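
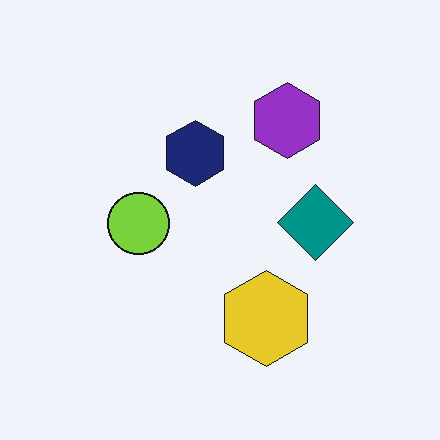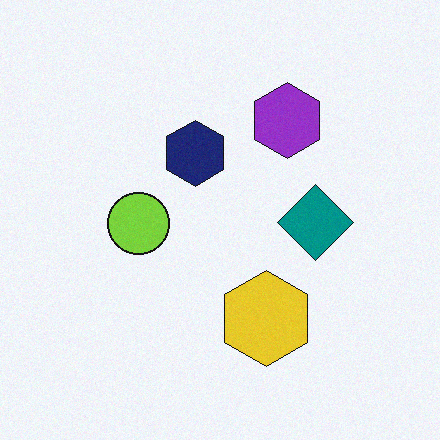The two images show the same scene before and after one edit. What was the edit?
Degraded with light additive noise.

Random speckle covers the whole image, including the flat background.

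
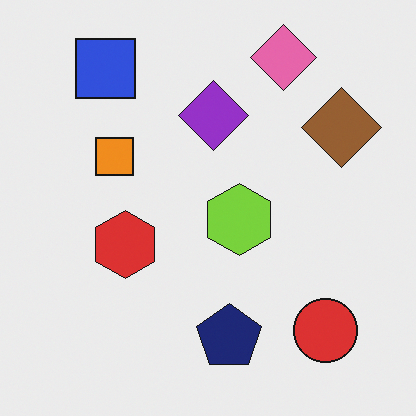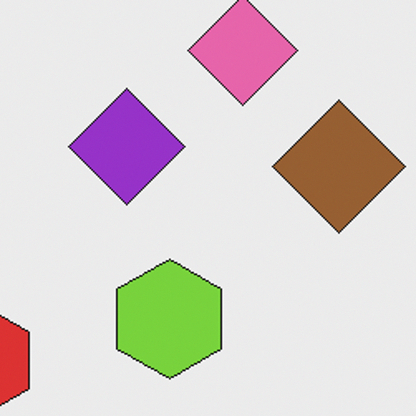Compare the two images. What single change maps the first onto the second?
The image was cropped tightly and scaled back up.

The visible shapes are larger and the field of view is narrower; shapes near the original edges may be partly or wholly outside the frame — a crop-and-rescale.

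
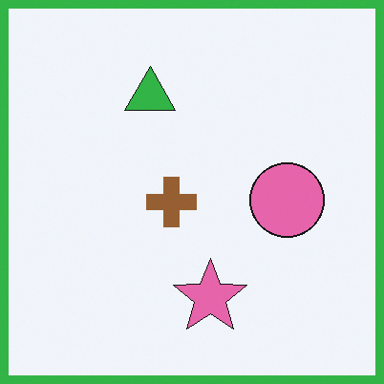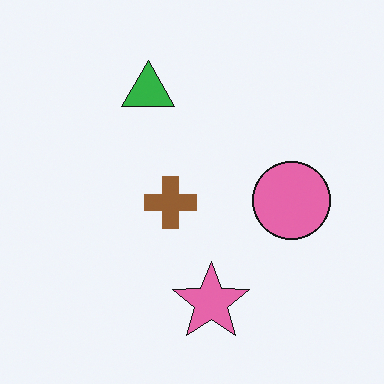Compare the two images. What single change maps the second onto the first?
Framed with a green border.

A solid green frame runs around the edge of the first image, with the content slightly shrunk inside it.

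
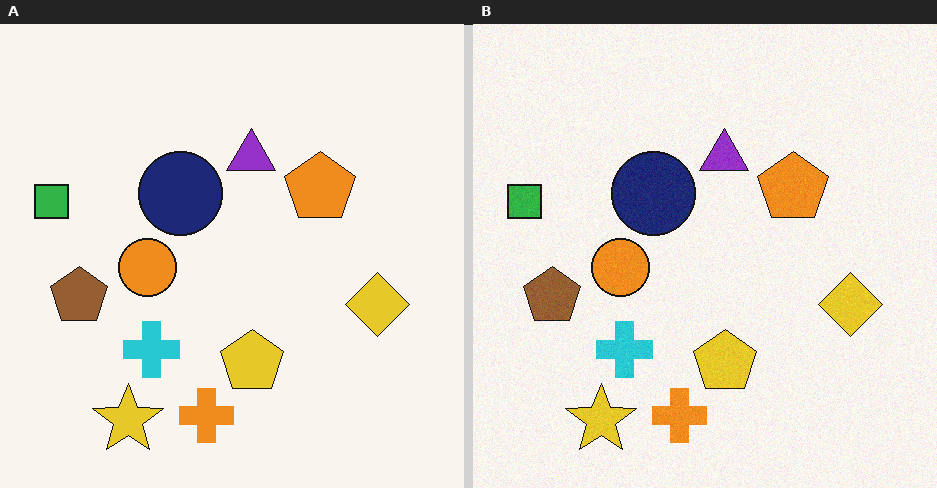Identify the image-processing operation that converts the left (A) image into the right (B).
Degraded with subtle gaussian noise.

Random speckle covers the whole image, including the flat background.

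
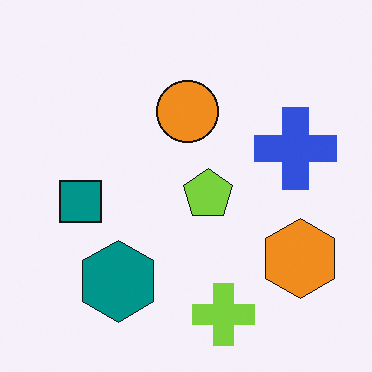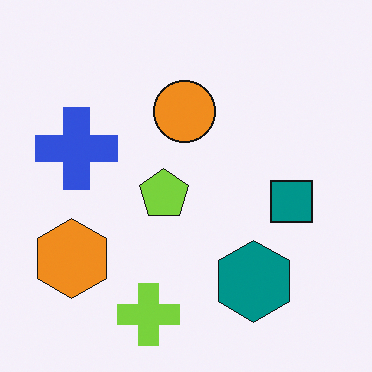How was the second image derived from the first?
It was flipped horizontally (left ↔ right).

The orange hexagon is in the bottom-right of the first image and the bottom-left of the second — shapes on opposite sides of the vertical midline have swapped in a mirror flip.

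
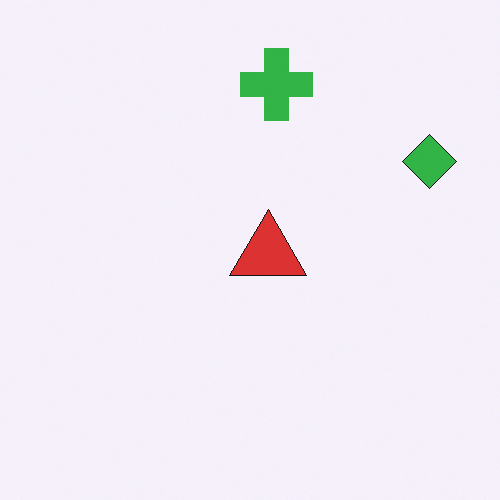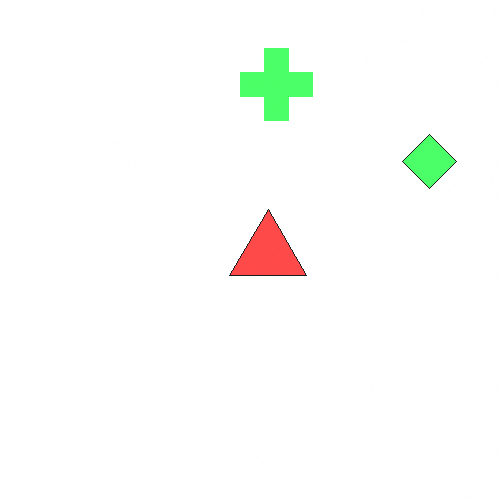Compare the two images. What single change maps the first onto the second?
The transformation is: brightened a lot.

Every pixel — background and shapes alike — is uniformly brightened.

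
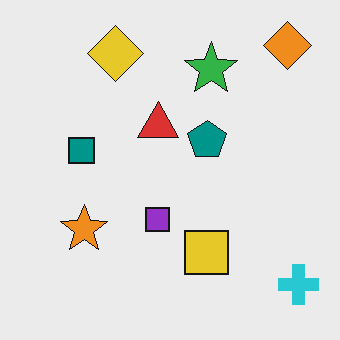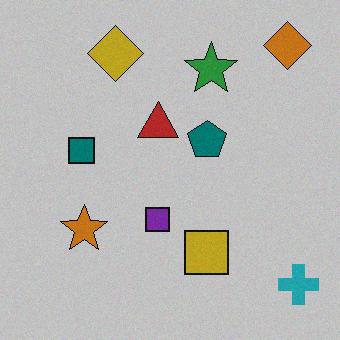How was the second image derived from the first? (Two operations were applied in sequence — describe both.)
The second image is the first slightly darkened, then degraded with light additive noise.

Every pixel — background and shapes alike — is uniformly darkened. Random speckle covers the whole image, including the flat background.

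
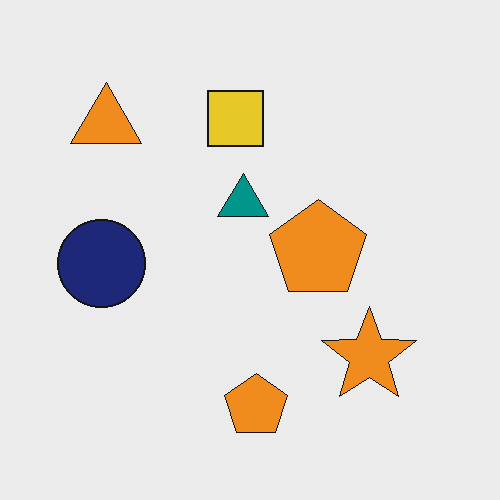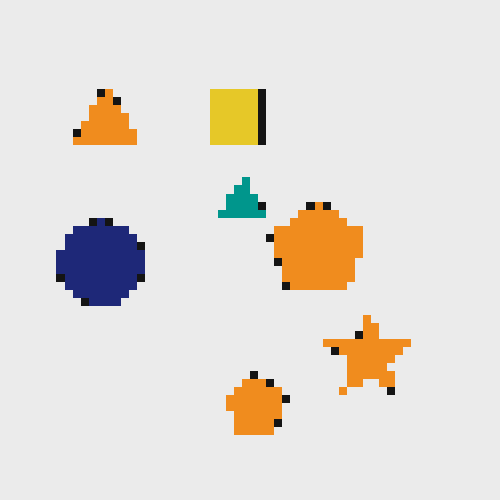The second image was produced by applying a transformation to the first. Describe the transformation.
It was moderately pixelated.

Shapes are reduced to large square blocks; fine edges and outlines are lost — a downscale-then-upscale (mosaic) effect.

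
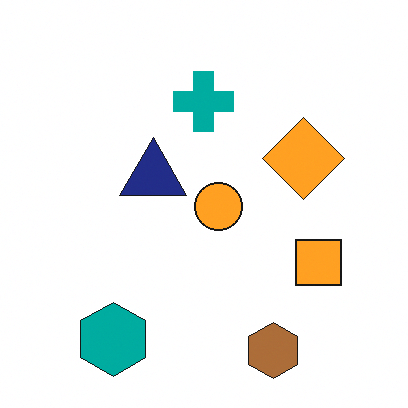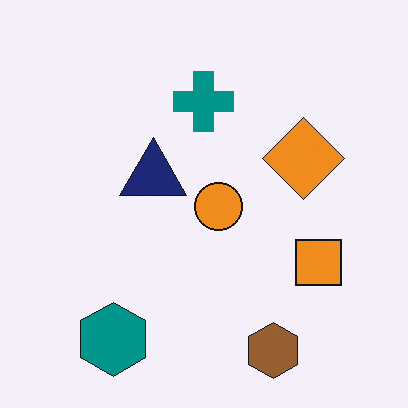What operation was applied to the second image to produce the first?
Brightened a little.

Every pixel — background and shapes alike — is uniformly brightened.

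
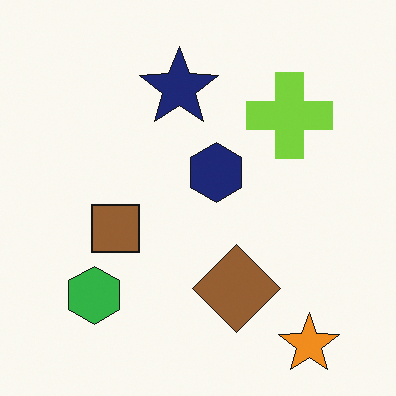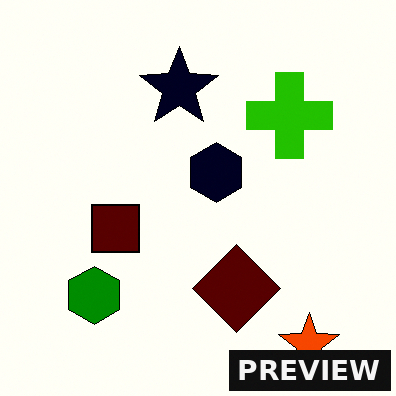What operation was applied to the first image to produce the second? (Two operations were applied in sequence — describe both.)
This is the original image boosted in contrast, then watermarked with the text "PREVIEW" in the lower-right corner.

Tones are pushed away from mid-grey across the whole image — a global contrast change. A dark label reading "PREVIEW" appears in the lower-right corner.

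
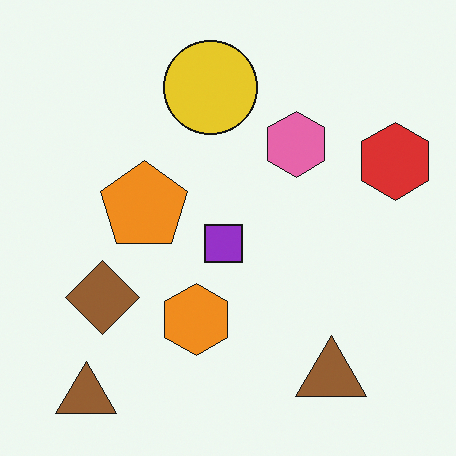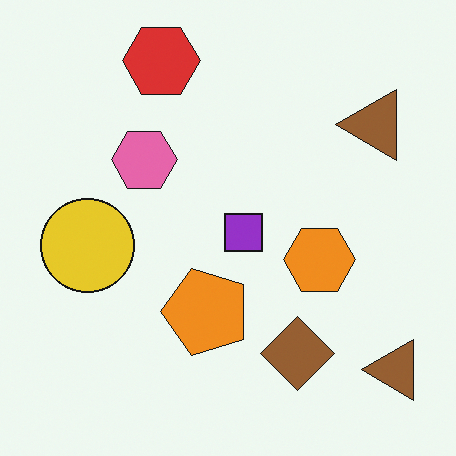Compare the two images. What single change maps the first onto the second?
The transformation is: rotated 90° counter-clockwise.

The red hexagon sits in the right of the first image and the top of the second — consistent with a whole-image 90° counter-clockwise rotation.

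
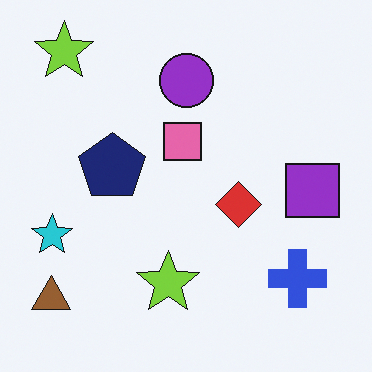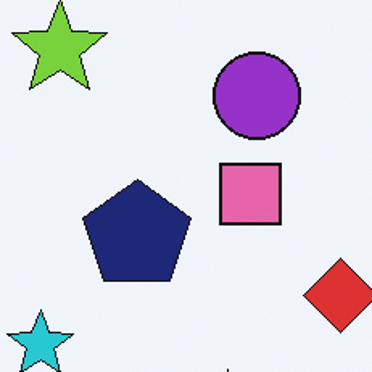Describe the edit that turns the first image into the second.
The transformation is: cropped slightly and scaled back up.

The visible shapes are larger and the field of view is narrower; shapes near the original edges may be partly or wholly outside the frame — a crop-and-rescale.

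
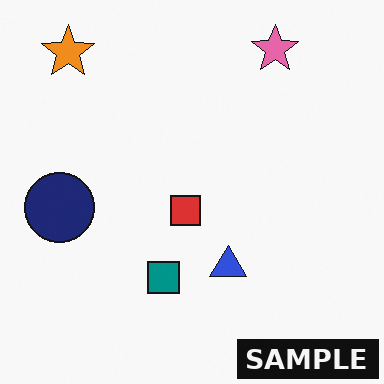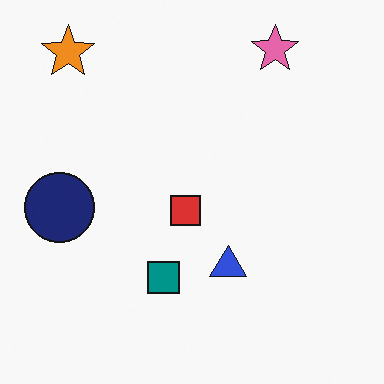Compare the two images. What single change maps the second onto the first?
The image was watermarked with the text "SAMPLE" in the lower-right corner.

A dark label reading "SAMPLE" appears in the lower-right corner.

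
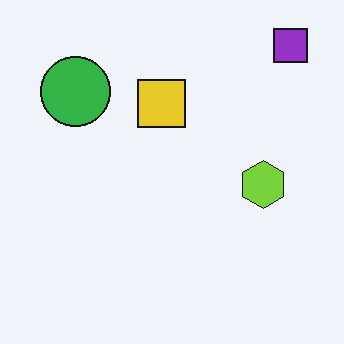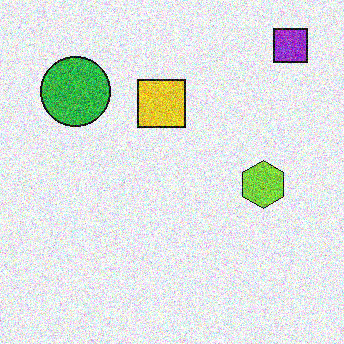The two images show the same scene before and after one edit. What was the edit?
It was degraded with a thick layer of grain.

Random speckle covers the whole image, including the flat background.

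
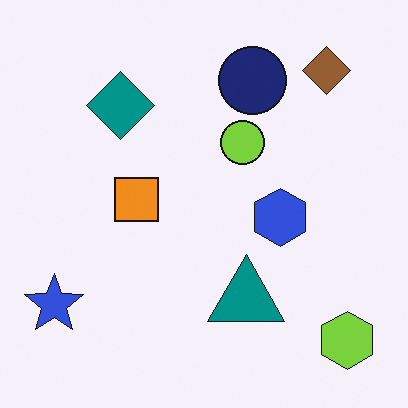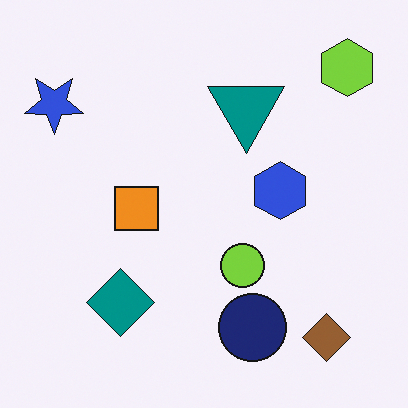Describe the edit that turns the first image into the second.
This is the original image flipped vertically (top ↔ bottom).

The lime hexagon is in the bottom-right of the first image and the top-right of the second — shapes on opposite sides of the horizontal midline have swapped in a mirror flip.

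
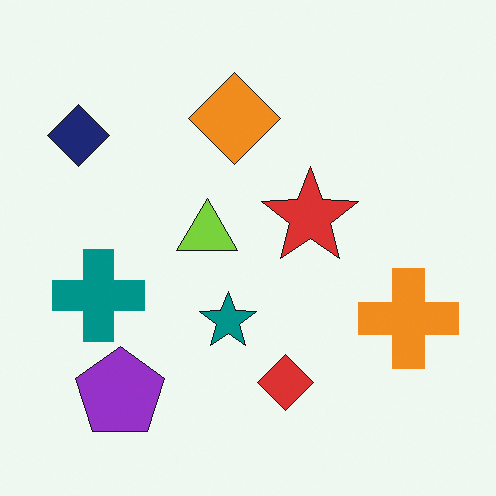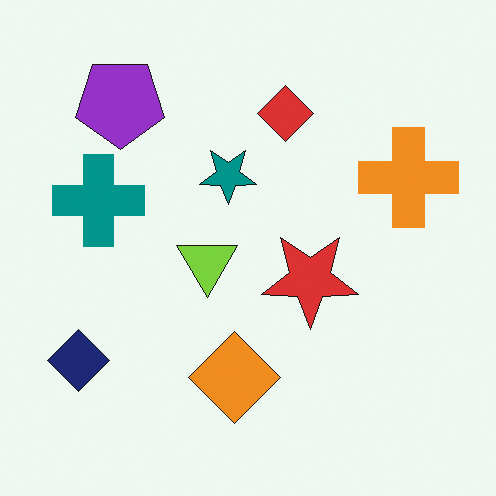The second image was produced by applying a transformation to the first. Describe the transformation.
It was flipped vertically (top ↔ bottom).

The purple pentagon is in the bottom-left of the first image and the top-left of the second — shapes on opposite sides of the horizontal midline have swapped in a mirror flip.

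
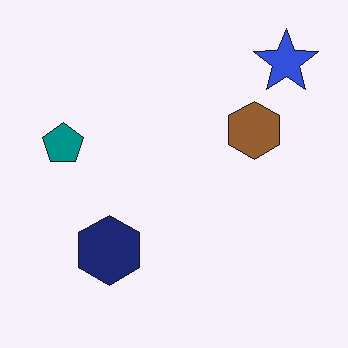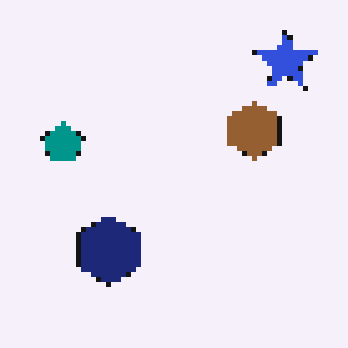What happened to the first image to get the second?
The image was mildly pixelated.

Shapes are reduced to large square blocks; fine edges and outlines are lost — a downscale-then-upscale (mosaic) effect.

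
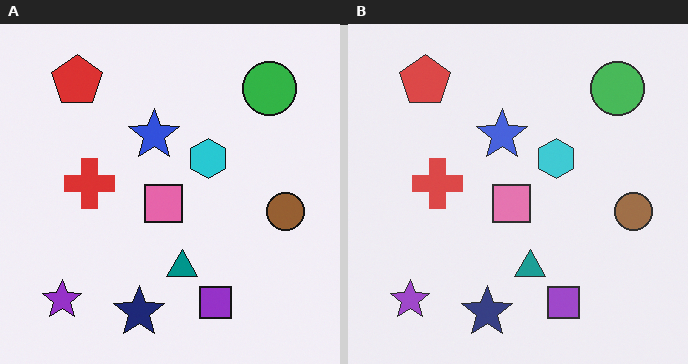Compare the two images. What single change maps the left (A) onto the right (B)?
The image was given slightly reduced contrast.

Tones are pushed toward mid-grey across the whole image — a global contrast change.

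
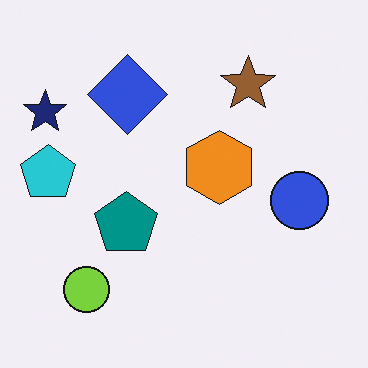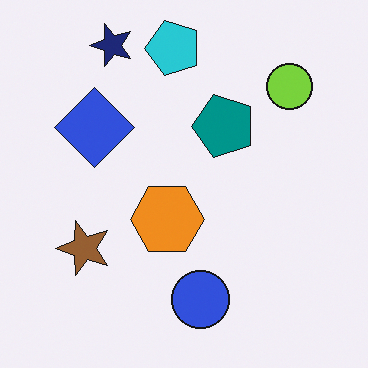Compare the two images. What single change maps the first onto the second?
The transformation is: transposed (reflected across the top-left ↔ bottom-right diagonal).

Shapes have swapped their row and column positions — what was in the top-right is now in the bottom-left — a diagonal reflection.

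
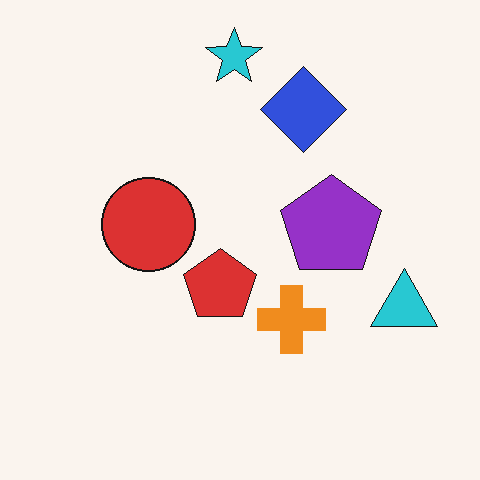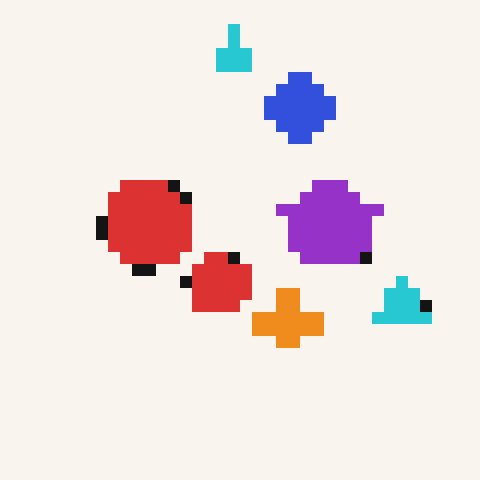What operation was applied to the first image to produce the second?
The transformation is: coarsely pixelated.

Shapes are reduced to large square blocks; fine edges and outlines are lost — a downscale-then-upscale (mosaic) effect.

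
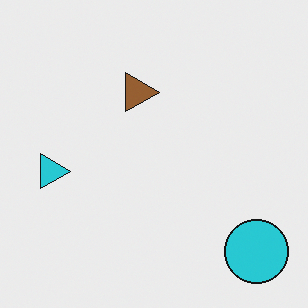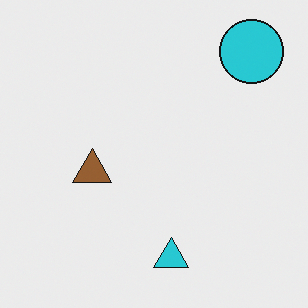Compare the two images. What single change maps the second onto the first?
It was rotated 90° clockwise.

The cyan circle sits in the top-right of the second image and the bottom-right of the first — consistent with a whole-image 90° clockwise rotation.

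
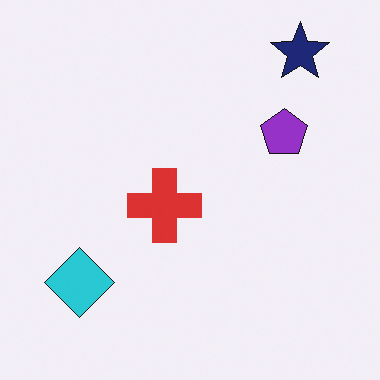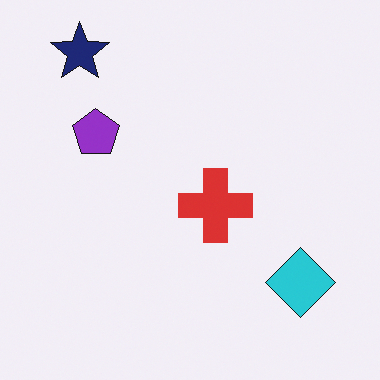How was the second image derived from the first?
The second image is the first flipped horizontally (left ↔ right).

The cyan diamond is in the bottom-left of the first image and the bottom-right of the second — shapes on opposite sides of the vertical midline have swapped in a mirror flip.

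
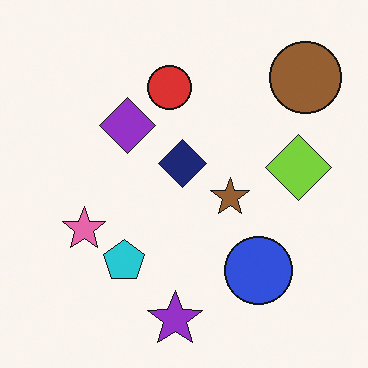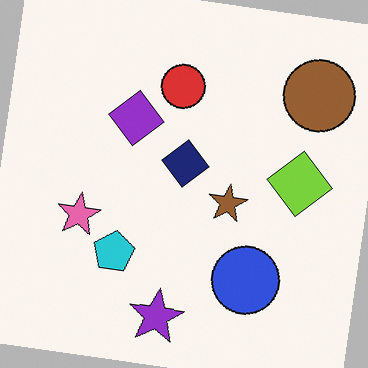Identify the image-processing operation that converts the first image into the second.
The transformation is: rotated clockwise by a few degrees.

Every shape is tilted by the same angle and the image corners show triangular fill wedges — a whole-image rotation by a non-right angle.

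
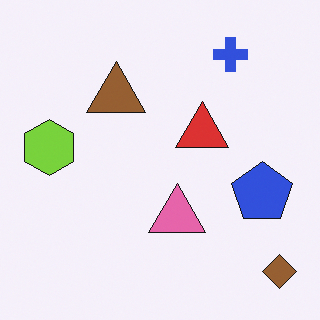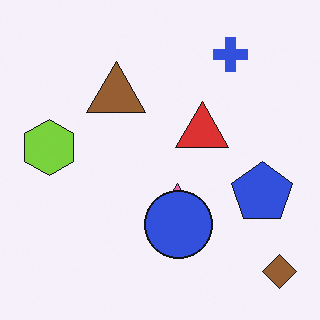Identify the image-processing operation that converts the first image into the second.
It was overlaid with an additional blue circle.

A blue circle appears in the second image that is absent from the first.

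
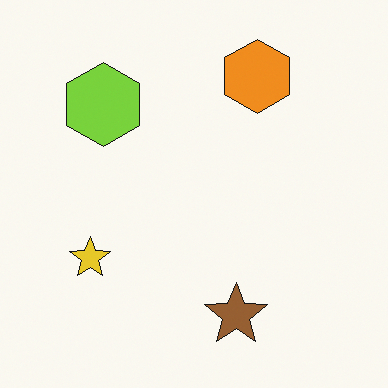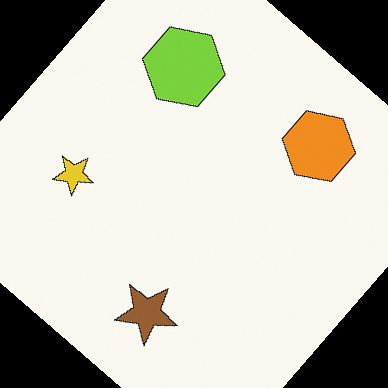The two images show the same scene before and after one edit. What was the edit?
The second image is the first rotated clockwise by a large amount — several tens of degrees.

Every shape is tilted by the same angle and the image corners show triangular fill wedges — a whole-image rotation by a non-right angle.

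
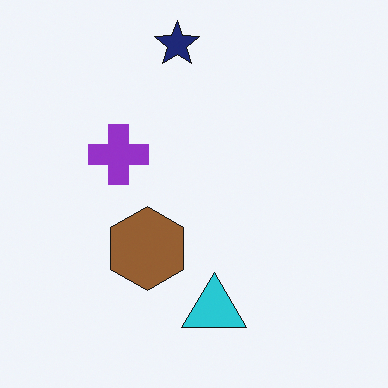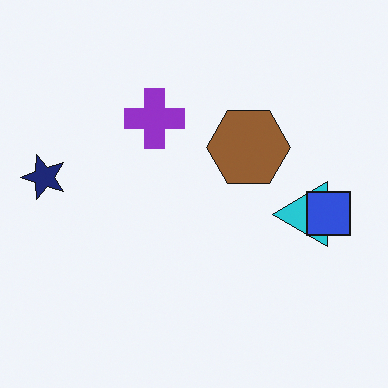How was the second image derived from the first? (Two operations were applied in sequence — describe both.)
Transposed (reflected across the top-left ↔ bottom-right diagonal), then overlaid with an additional blue square.

Shapes have swapped their row and column positions — what was in the top-right is now in the bottom-left — a diagonal reflection. A blue square appears in the second image that is absent from the first.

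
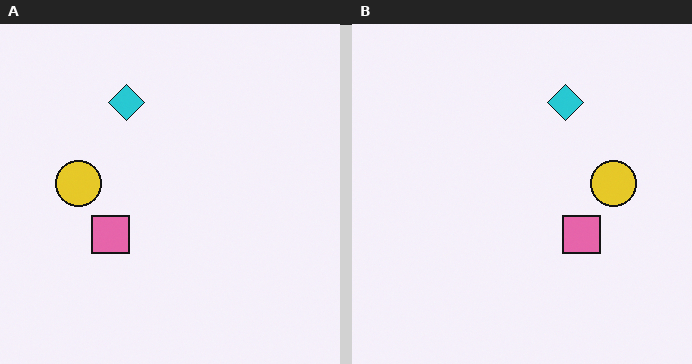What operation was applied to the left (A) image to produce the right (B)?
The right (B) image is the left (A) flipped horizontally (left ↔ right).

The yellow circle is in the left of the left (A) image and the right of the right (B) — shapes on opposite sides of the vertical midline have swapped in a mirror flip.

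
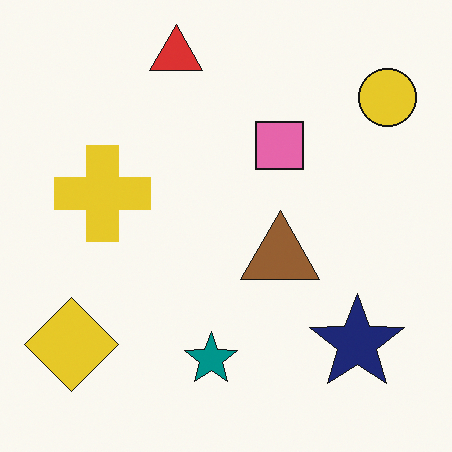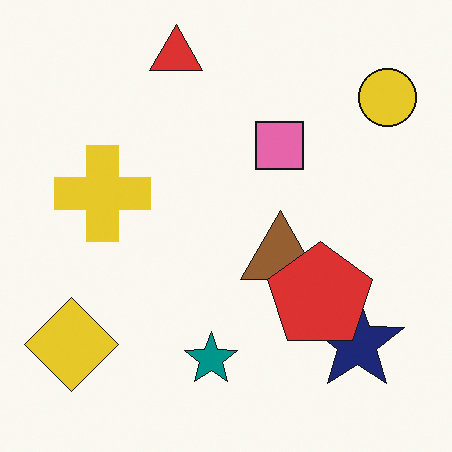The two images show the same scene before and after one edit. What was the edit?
The second image is the first overlaid with an additional red pentagon.

A red pentagon appears in the second image that is absent from the first.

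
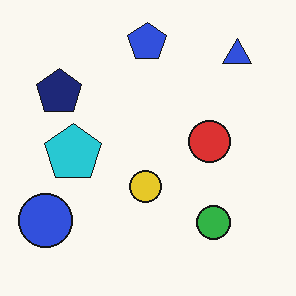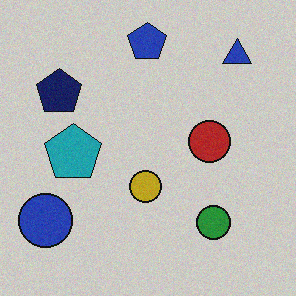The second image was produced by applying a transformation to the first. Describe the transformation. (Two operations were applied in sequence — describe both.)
The image was darkened a little, then degraded with subtle gaussian noise.

Every pixel — background and shapes alike — is uniformly darkened. Random speckle covers the whole image, including the flat background.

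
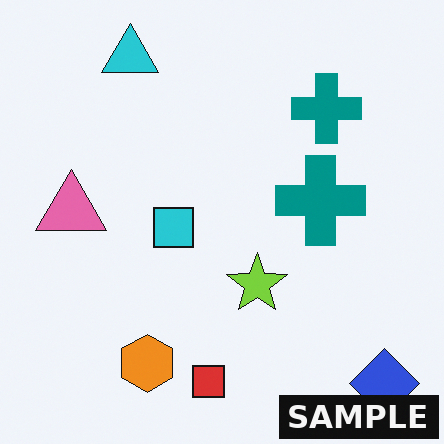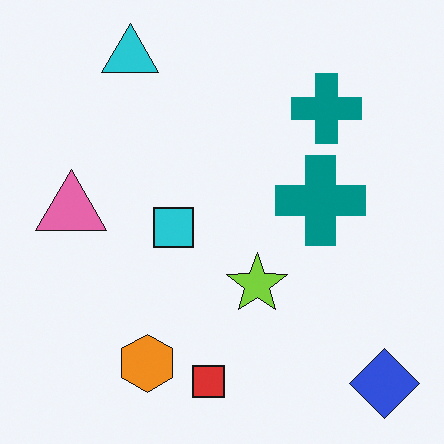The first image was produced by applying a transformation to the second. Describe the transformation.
The transformation is: watermarked with the text "SAMPLE" in the lower-right corner.

A dark label reading "SAMPLE" appears in the lower-right corner.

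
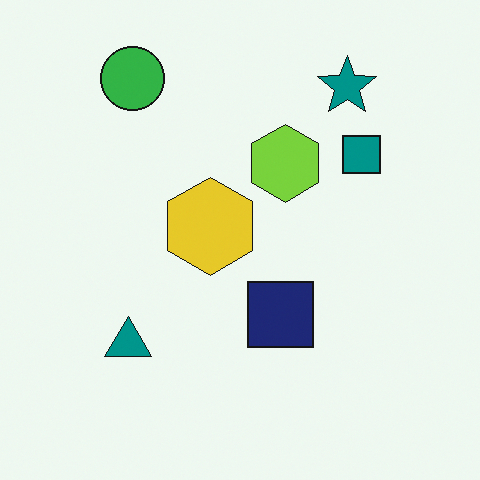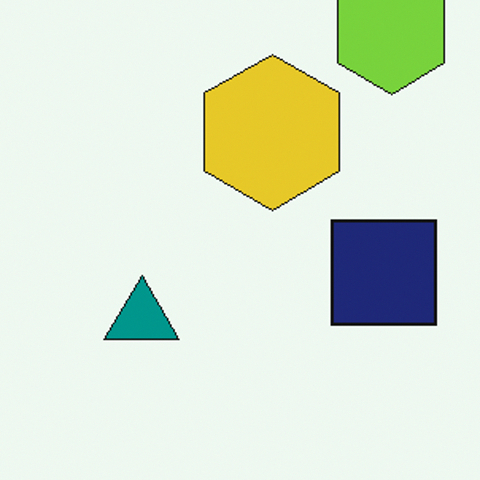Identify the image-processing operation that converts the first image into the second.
Cropped slightly and scaled back up.

The visible shapes are larger and the field of view is narrower; shapes near the original edges may be partly or wholly outside the frame — a crop-and-rescale.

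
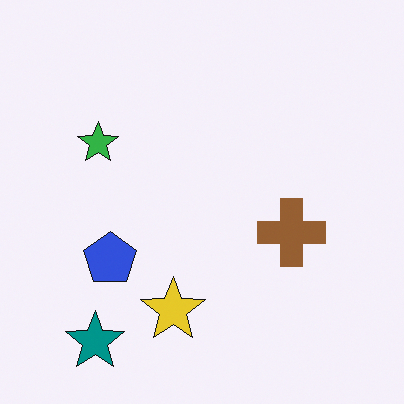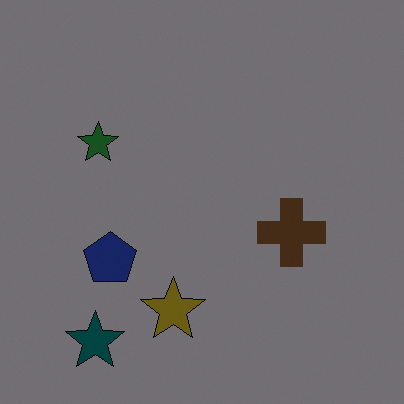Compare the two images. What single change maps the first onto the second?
Noticeably darkened.

Every pixel — background and shapes alike — is uniformly darkened.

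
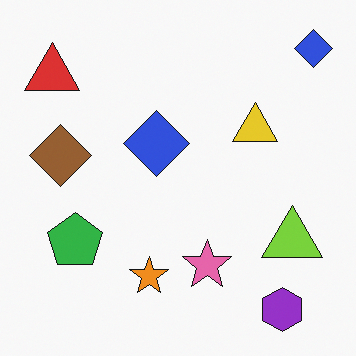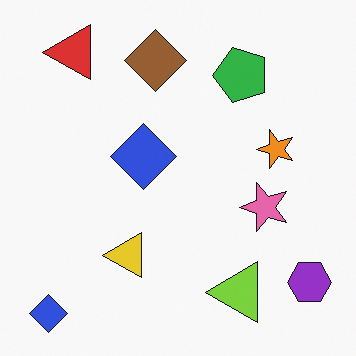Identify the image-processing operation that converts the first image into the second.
The image was transposed (reflected across the top-left ↔ bottom-right diagonal).

Shapes have swapped their row and column positions — what was in the top-right is now in the bottom-left — a diagonal reflection.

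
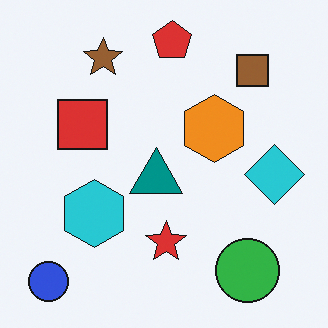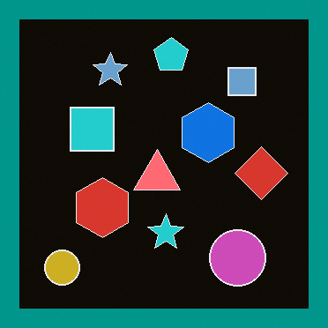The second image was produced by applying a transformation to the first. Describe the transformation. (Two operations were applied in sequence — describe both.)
The second image is the first color-inverted (negative), then framed with a teal border.

The light background has become dark and every shape's color is its complement — a photographic negative. A solid teal frame runs around the edge of the second image, with the content slightly shrunk inside it.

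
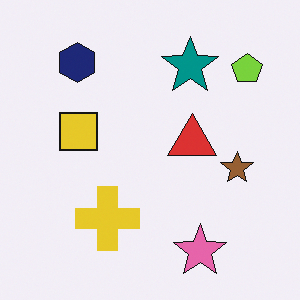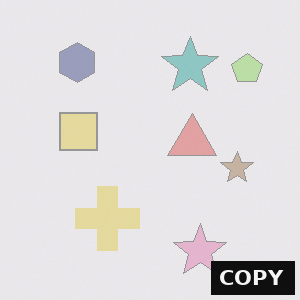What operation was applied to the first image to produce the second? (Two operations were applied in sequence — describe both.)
This is the original image washed out (contrast reduced), then watermarked with the text "COPY" in the lower-right corner.

Tones are pushed toward mid-grey across the whole image — a global contrast change. A dark label reading "COPY" appears in the lower-right corner.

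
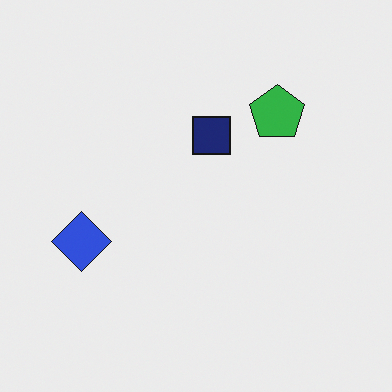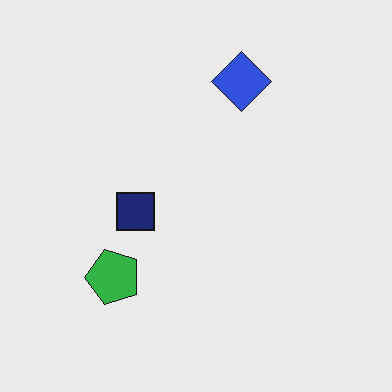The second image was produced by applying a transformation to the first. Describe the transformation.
It was transposed (reflected across the top-left ↔ bottom-right diagonal).

Shapes have swapped their row and column positions — what was in the top-right is now in the bottom-left — a diagonal reflection.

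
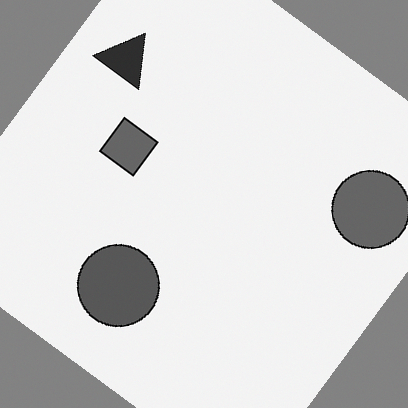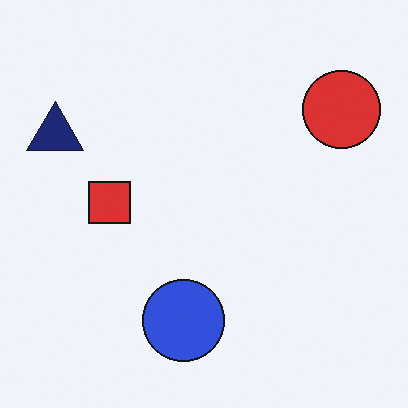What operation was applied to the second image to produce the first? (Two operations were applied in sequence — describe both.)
The transformation is: converted to grayscale, then rotated clockwise by a large amount — several tens of degrees.

All color is removed — every shape is now a shade of grey. Every shape is tilted by the same angle and the image corners show triangular fill wedges — a whole-image rotation by a non-right angle.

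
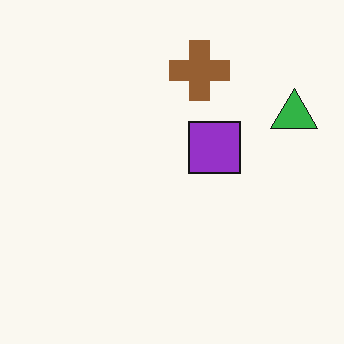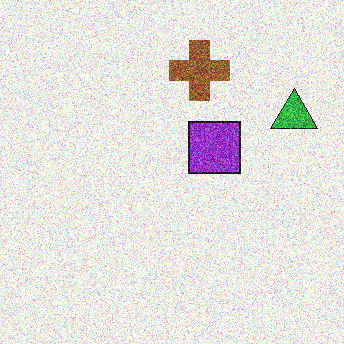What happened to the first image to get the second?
It was degraded with strong gaussian noise.

Random speckle covers the whole image, including the flat background.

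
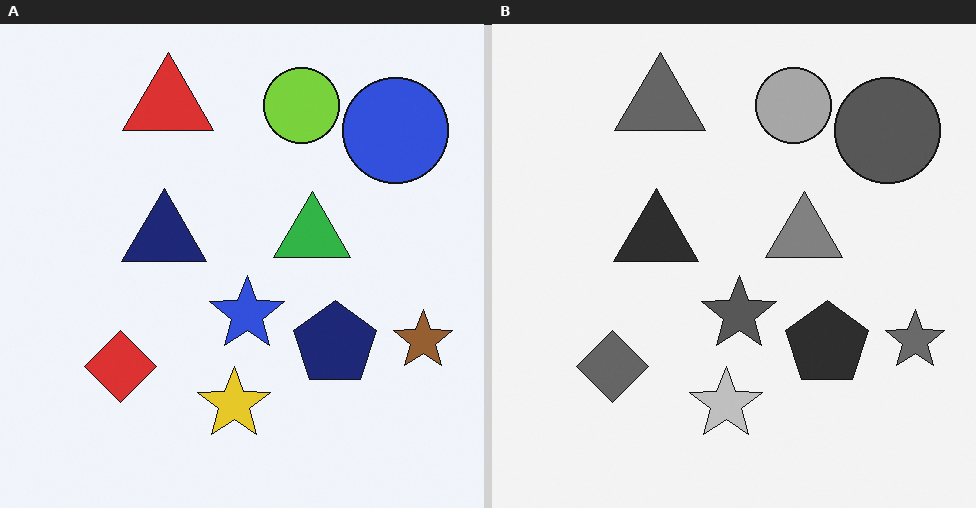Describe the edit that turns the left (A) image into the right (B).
The image was converted to grayscale.

All color is removed — every shape is now a shade of grey.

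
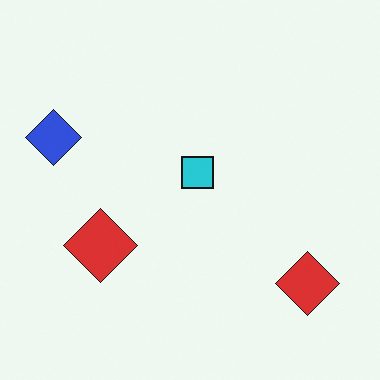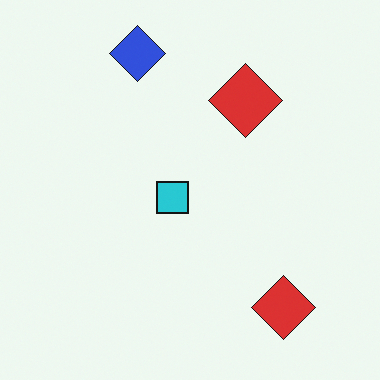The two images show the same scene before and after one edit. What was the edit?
This is the original image transposed (reflected across the top-left ↔ bottom-right diagonal).

Shapes have swapped their row and column positions — what was in the top-right is now in the bottom-left — a diagonal reflection.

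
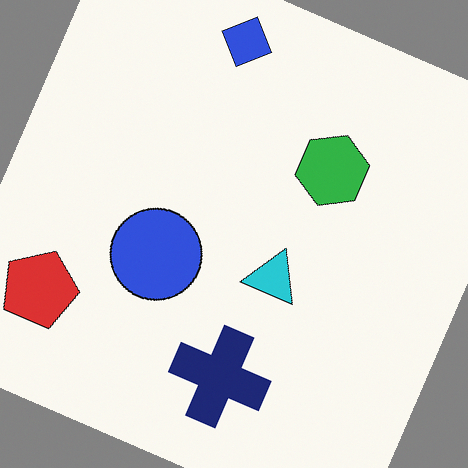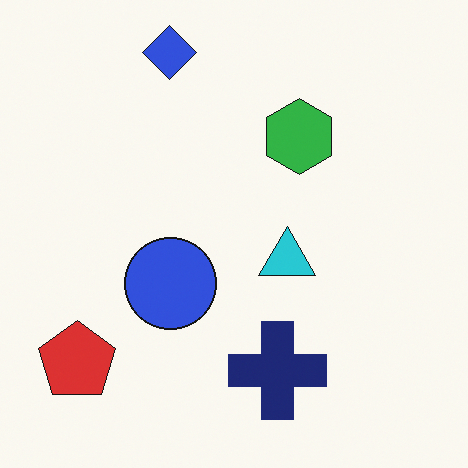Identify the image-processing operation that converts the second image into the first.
The image was rotated clockwise by a moderate amount.

Every shape is tilted by the same angle and the image corners show triangular fill wedges — a whole-image rotation by a non-right angle.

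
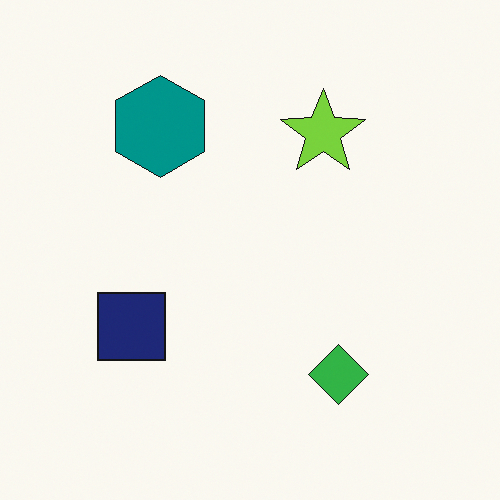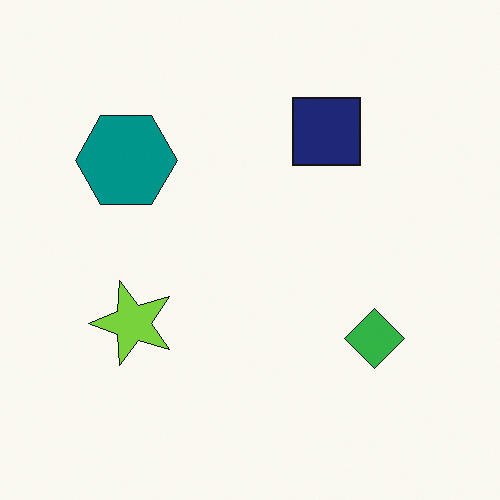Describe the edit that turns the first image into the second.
This is the original image transposed (reflected across the top-left ↔ bottom-right diagonal).

Shapes have swapped their row and column positions — what was in the top-right is now in the bottom-left — a diagonal reflection.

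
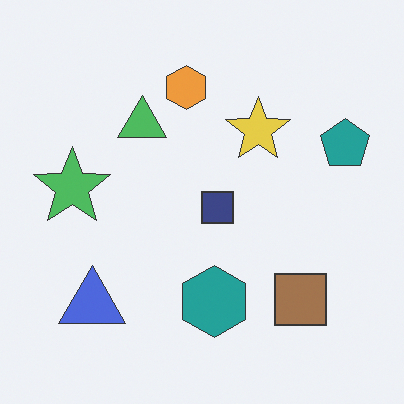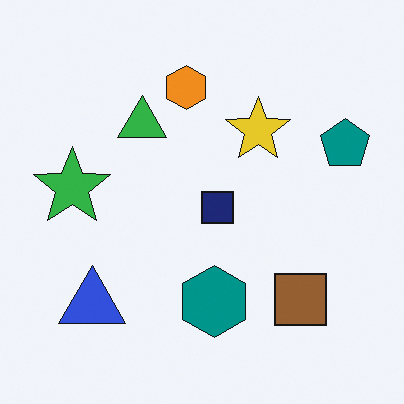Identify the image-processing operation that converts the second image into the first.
This is the original image given slightly reduced contrast.

Tones are pushed toward mid-grey across the whole image — a global contrast change.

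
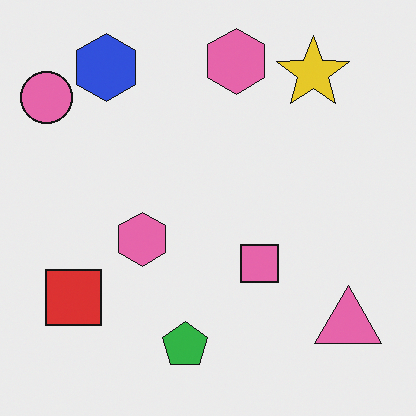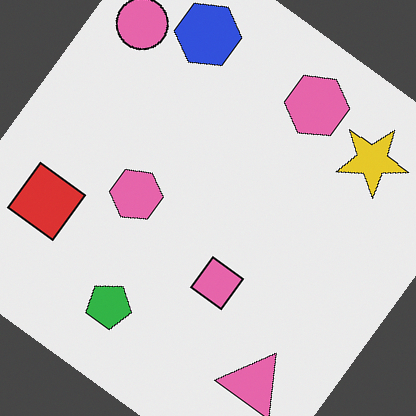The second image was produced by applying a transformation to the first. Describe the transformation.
The second image is the first rotated clockwise by a large amount — several tens of degrees.

Every shape is tilted by the same angle and the image corners show triangular fill wedges — a whole-image rotation by a non-right angle.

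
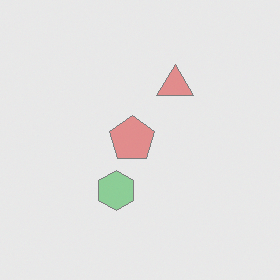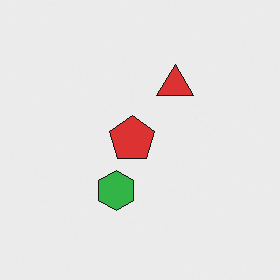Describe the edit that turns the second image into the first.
The transformation is: washed out (contrast reduced).

Tones are pushed toward mid-grey across the whole image — a global contrast change.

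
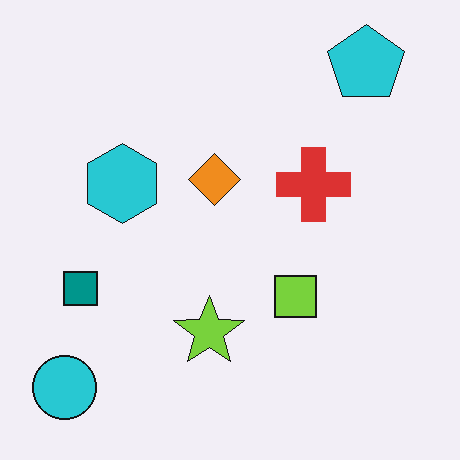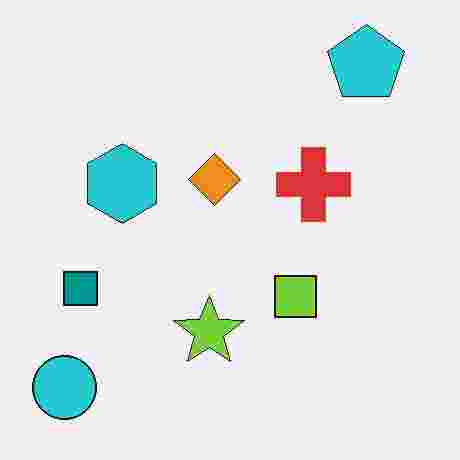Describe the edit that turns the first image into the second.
It was heavily JPEG-compressed with obvious blocking artifacts.

Blocky 8×8 compression artifacts appear around shape edges and the flat background shows ringing — characteristic JPEG degradation.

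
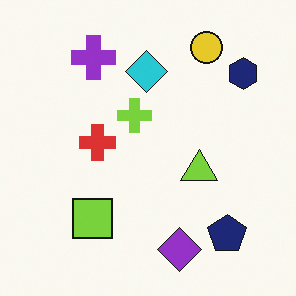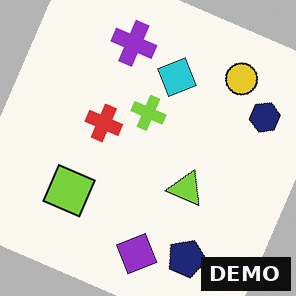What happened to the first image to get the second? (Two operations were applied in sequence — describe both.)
The image was rotated clockwise by a clearly visible amount, then watermarked with the text "DEMO" in the lower-right corner.

Every shape is tilted by the same angle and the image corners show triangular fill wedges — a whole-image rotation by a non-right angle. A dark label reading "DEMO" appears in the lower-right corner.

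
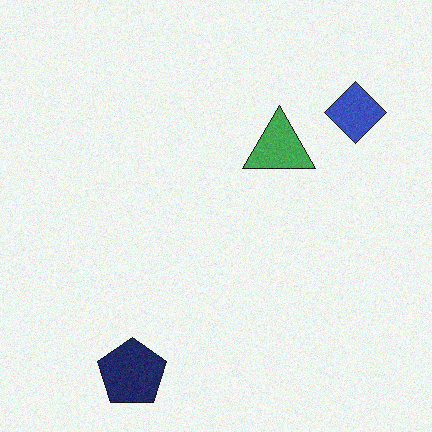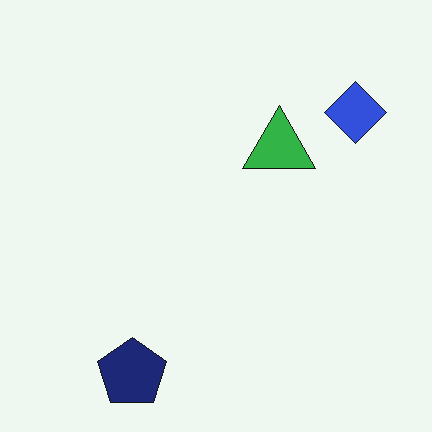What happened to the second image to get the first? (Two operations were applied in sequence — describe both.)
The transformation is: degraded with light additive noise, then slightly desaturated.

Random speckle covers the whole image, including the flat background. All colors are more muted and greyish — a global saturation change.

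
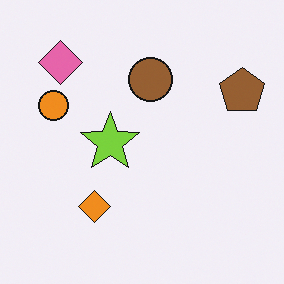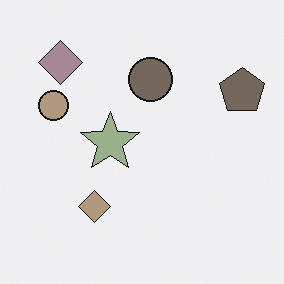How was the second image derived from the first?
It was heavily desaturated.

All colors are more muted and greyish — a global saturation change.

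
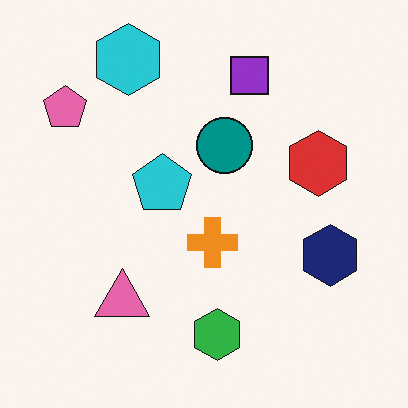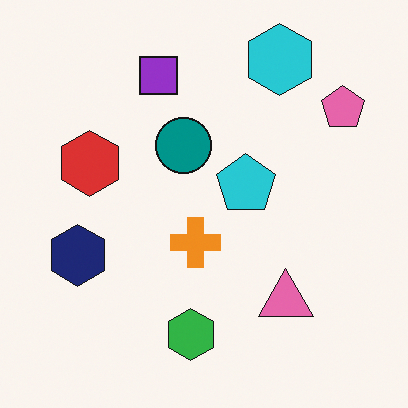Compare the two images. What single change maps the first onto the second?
Flipped horizontally (left ↔ right).

The pink pentagon is in the top-left of the first image and the top-right of the second — shapes on opposite sides of the vertical midline have swapped in a mirror flip.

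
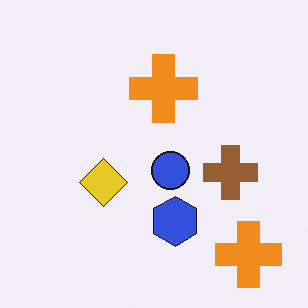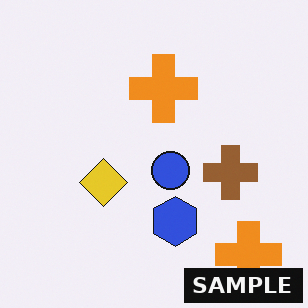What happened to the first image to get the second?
Watermarked with the text "SAMPLE" in the lower-right corner.

A dark label reading "SAMPLE" appears in the lower-right corner.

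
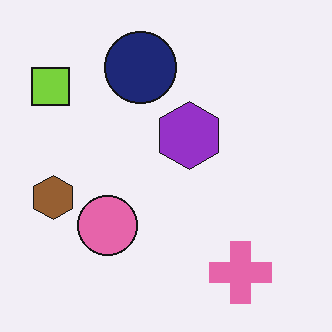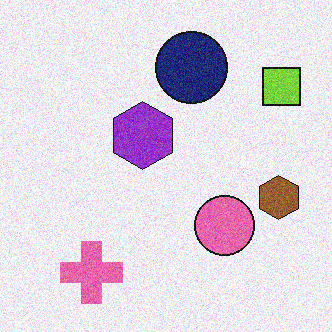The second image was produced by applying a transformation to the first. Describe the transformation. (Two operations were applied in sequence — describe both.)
The image was flipped horizontally (left ↔ right), then degraded with moderate additive noise.

The lime square is in the top-left of the first image and the top-right of the second — shapes on opposite sides of the vertical midline have swapped in a mirror flip. Random speckle covers the whole image, including the flat background.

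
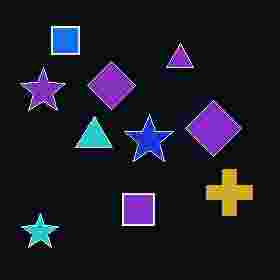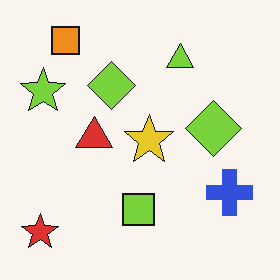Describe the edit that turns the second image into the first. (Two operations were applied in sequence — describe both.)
It was color-inverted (negative), then heavily JPEG-compressed with obvious blocking artifacts.

The light background has become dark and every shape's color is its complement — a photographic negative. Blocky 8×8 compression artifacts appear around shape edges and the flat background shows ringing — characteristic JPEG degradation.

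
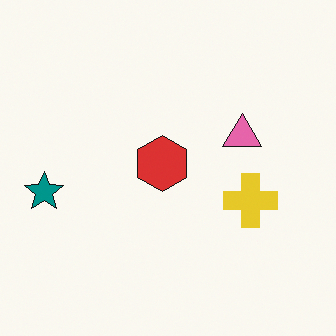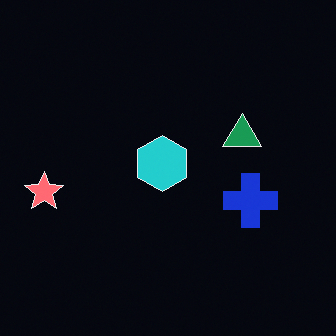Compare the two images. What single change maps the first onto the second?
The image was color-inverted (negative).

The light background has become dark and every shape's color is its complement — a photographic negative.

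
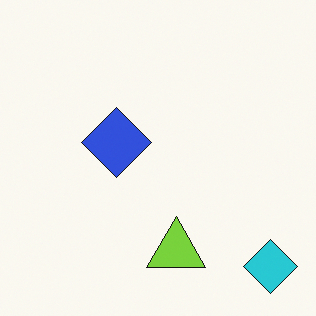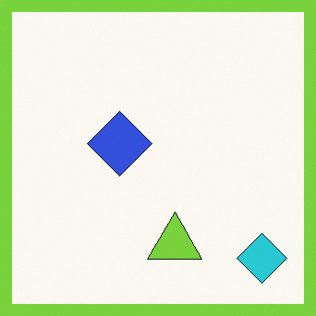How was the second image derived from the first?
This is the original image framed with a lime border.

A solid lime frame runs around the edge of the second image, with the content slightly shrunk inside it.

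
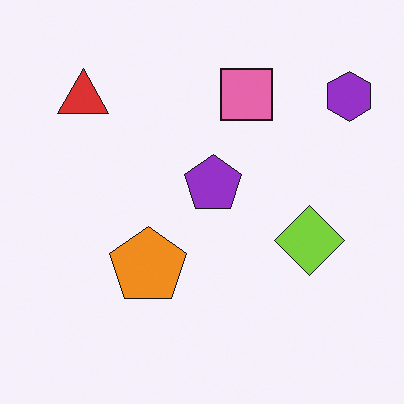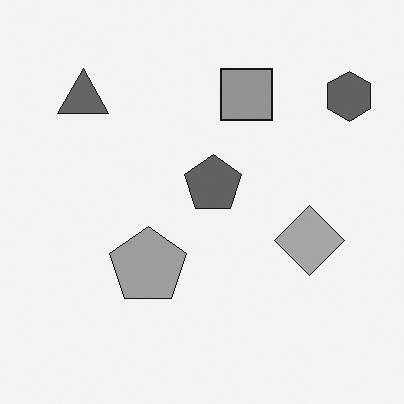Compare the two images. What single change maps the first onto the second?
The transformation is: converted to grayscale.

All color is removed — every shape is now a shade of grey.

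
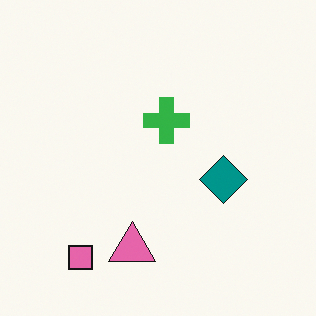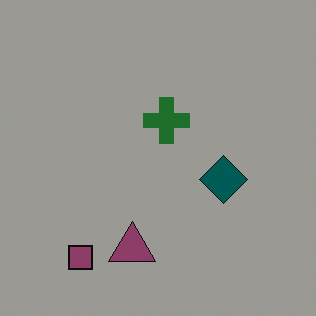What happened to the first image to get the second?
This is the original image noticeably darkened.

Every pixel — background and shapes alike — is uniformly darkened.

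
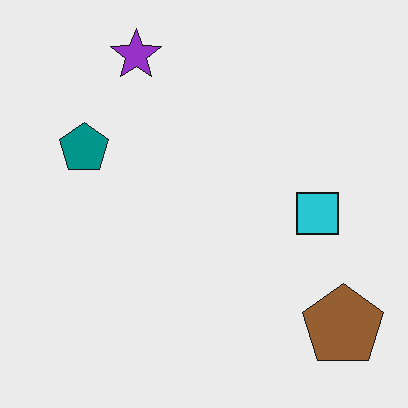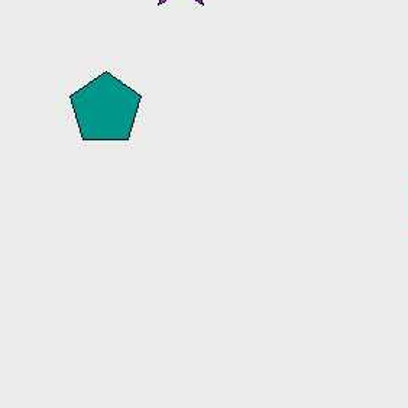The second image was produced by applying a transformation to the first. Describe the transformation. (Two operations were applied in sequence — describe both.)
It was given moderate JPEG compression, then cropped to a modestly smaller region and rescaled.

Blocky 8×8 compression artifacts appear around shape edges and the flat background shows ringing — characteristic JPEG degradation. The visible shapes are larger and the field of view is narrower; shapes near the original edges may be partly or wholly outside the frame — a crop-and-rescale.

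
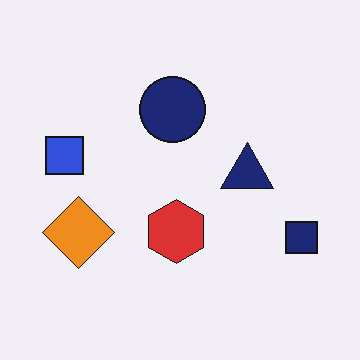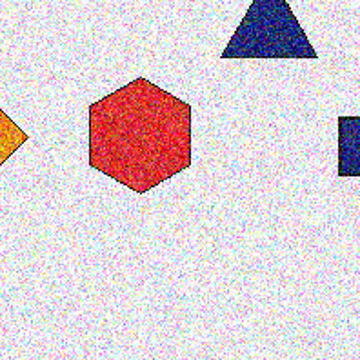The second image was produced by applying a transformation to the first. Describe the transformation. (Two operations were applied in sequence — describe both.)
The second image is the first degraded with a thick layer of grain, then cropped tightly and scaled back up.

Random speckle covers the whole image, including the flat background. The visible shapes are larger and the field of view is narrower; shapes near the original edges may be partly or wholly outside the frame — a crop-and-rescale.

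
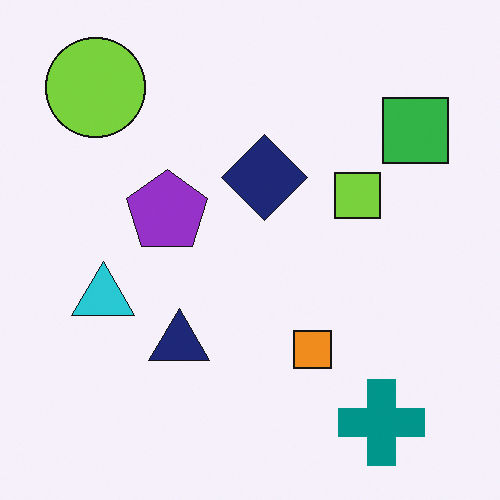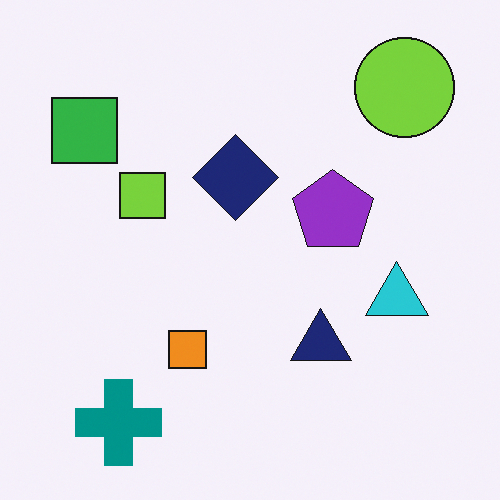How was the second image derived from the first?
The transformation is: flipped horizontally (left ↔ right).

The green square is in the top-right of the first image and the top-left of the second — shapes on opposite sides of the vertical midline have swapped in a mirror flip.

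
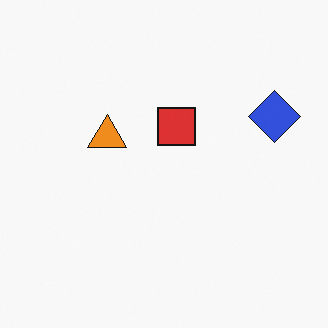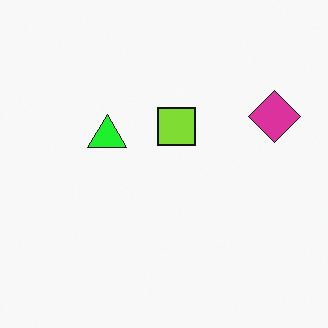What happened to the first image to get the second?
The transformation is: hue-shifted noticeably.

Every shape's color has rotated by the same amount around the hue wheel — a uniform hue shift.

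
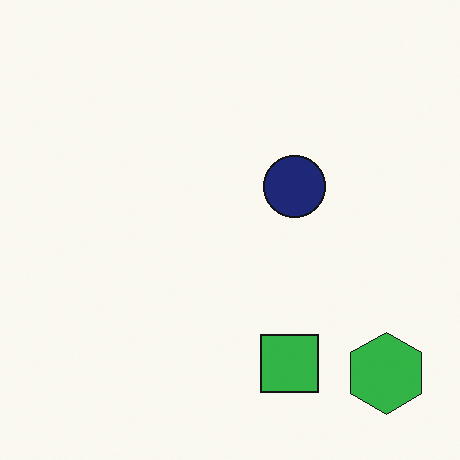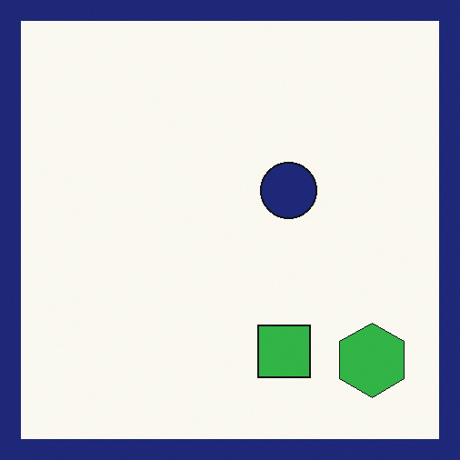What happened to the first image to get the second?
Framed with a navy border.

A solid navy frame runs around the edge of the second image, with the content slightly shrunk inside it.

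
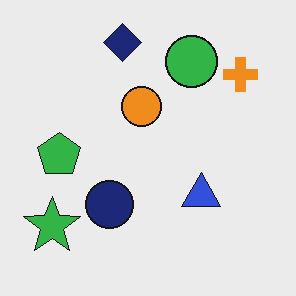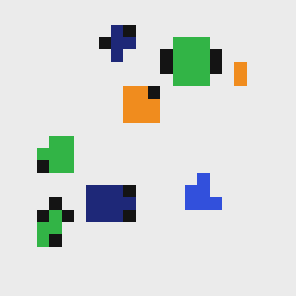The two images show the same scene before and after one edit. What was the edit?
This is the original image coarsely pixelated.

Shapes are reduced to large square blocks; fine edges and outlines are lost — a downscale-then-upscale (mosaic) effect.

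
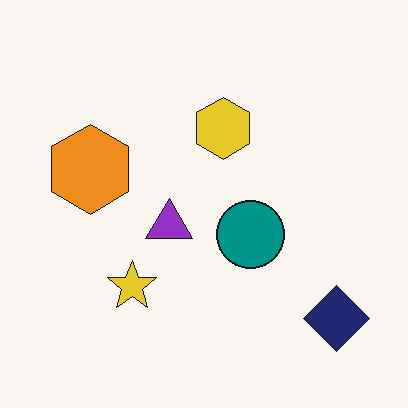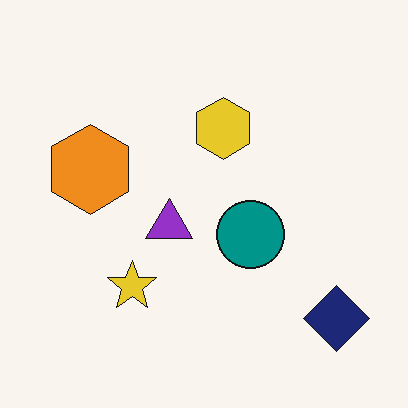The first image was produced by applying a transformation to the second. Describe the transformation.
Given moderate JPEG compression.

Blocky 8×8 compression artifacts appear around shape edges and the flat background shows ringing — characteristic JPEG degradation.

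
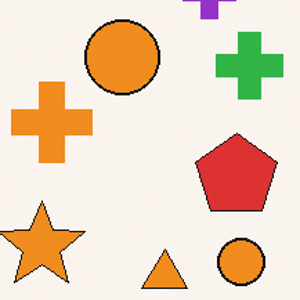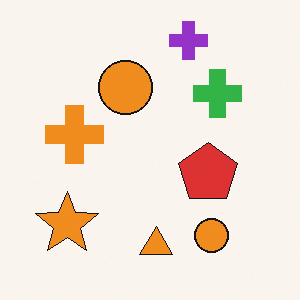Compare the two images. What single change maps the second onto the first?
This is the original image cropped to a modestly smaller region and rescaled.

The visible shapes are larger and the field of view is narrower; shapes near the original edges may be partly or wholly outside the frame — a crop-and-rescale.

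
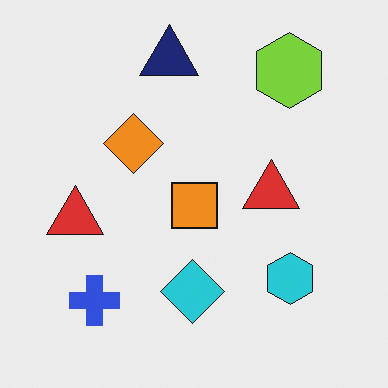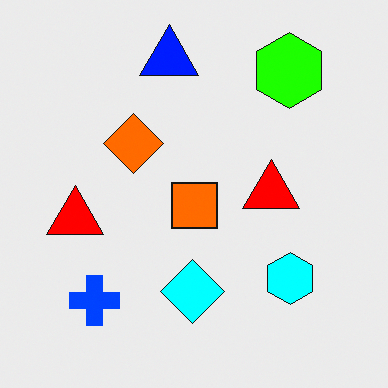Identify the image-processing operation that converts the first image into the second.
Made much more vivid (saturation change).

All colors are more vivid — a global saturation change.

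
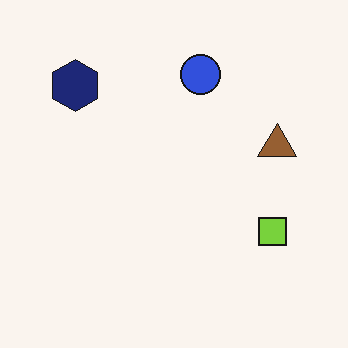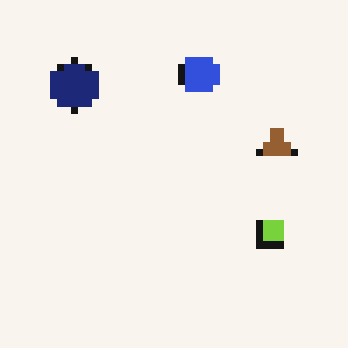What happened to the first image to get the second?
Moderately pixelated.

Shapes are reduced to large square blocks; fine edges and outlines are lost — a downscale-then-upscale (mosaic) effect.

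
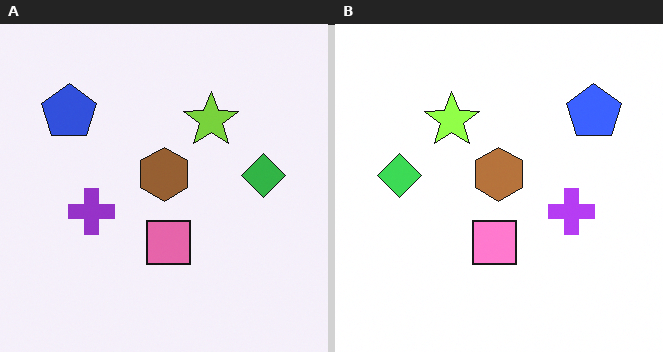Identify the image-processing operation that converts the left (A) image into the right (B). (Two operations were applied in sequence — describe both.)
The right (B) image is the left (A) flipped horizontally (left ↔ right), then slightly brightened.

The green diamond is in the right of the left (A) image and the left of the right (B) — shapes on opposite sides of the vertical midline have swapped in a mirror flip. Every pixel — background and shapes alike — is uniformly brightened.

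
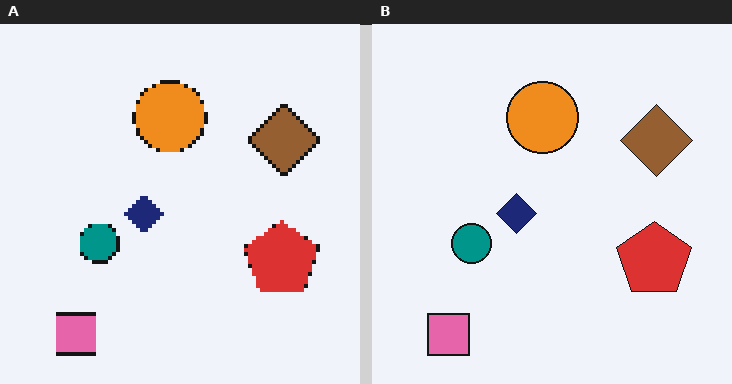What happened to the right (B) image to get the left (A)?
The transformation is: mildly pixelated.

Shapes are reduced to large square blocks; fine edges and outlines are lost — a downscale-then-upscale (mosaic) effect.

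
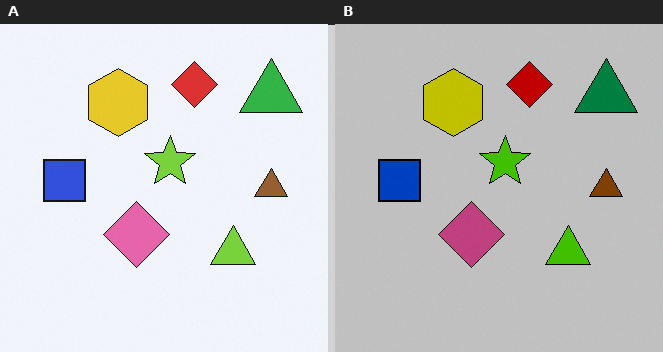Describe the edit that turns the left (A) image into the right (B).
Aggressively posterized.

Each flat color has snapped to a coarser quantized level — most visibly, the near-white background has dropped to a flat grey.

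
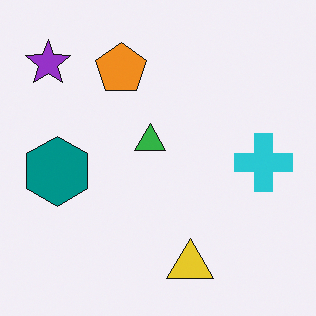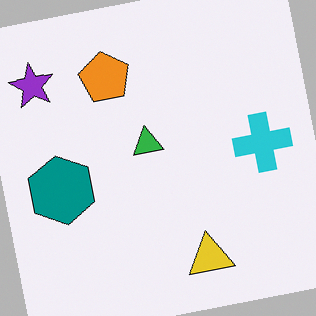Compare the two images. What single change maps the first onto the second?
It was rotated counter-clockwise by a small amount.

Every shape is tilted by the same angle and the image corners show triangular fill wedges — a whole-image rotation by a non-right angle.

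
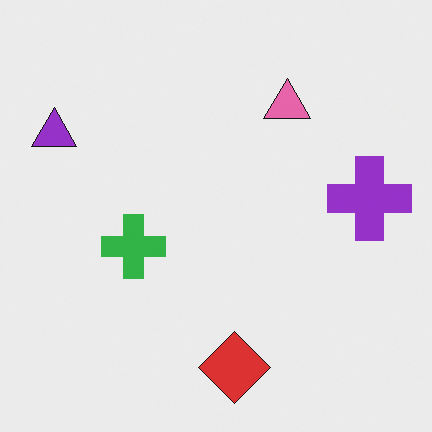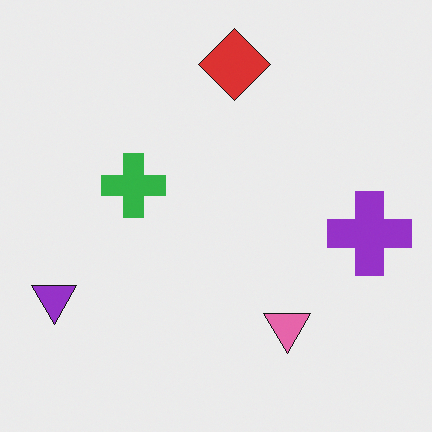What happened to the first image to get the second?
This is the original image flipped vertically (top ↔ bottom).

The red diamond is in the bottom of the first image and the top of the second — shapes on opposite sides of the horizontal midline have swapped in a mirror flip.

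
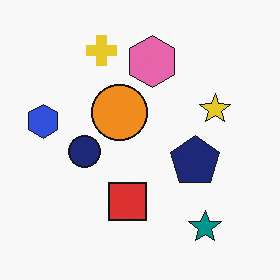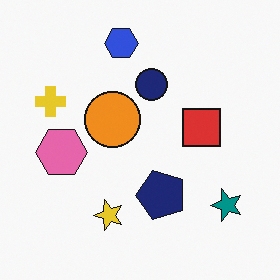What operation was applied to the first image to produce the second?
The image was transposed (reflected across the top-left ↔ bottom-right diagonal).

Shapes have swapped their row and column positions — what was in the top-right is now in the bottom-left — a diagonal reflection.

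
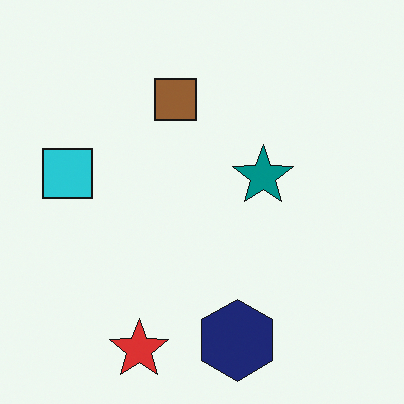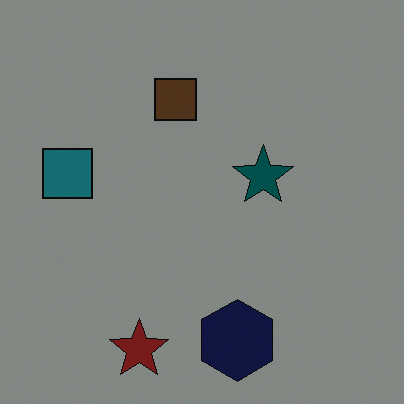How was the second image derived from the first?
It was noticeably darkened.

Every pixel — background and shapes alike — is uniformly darkened.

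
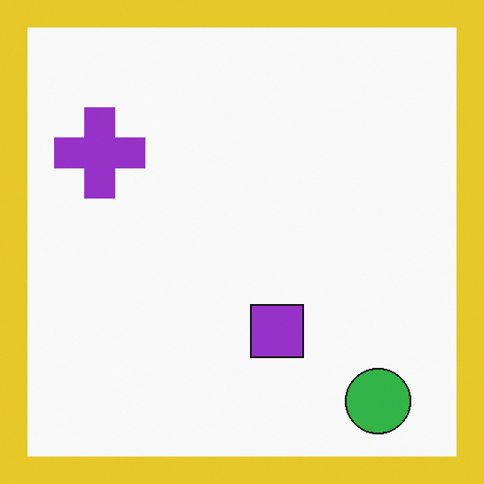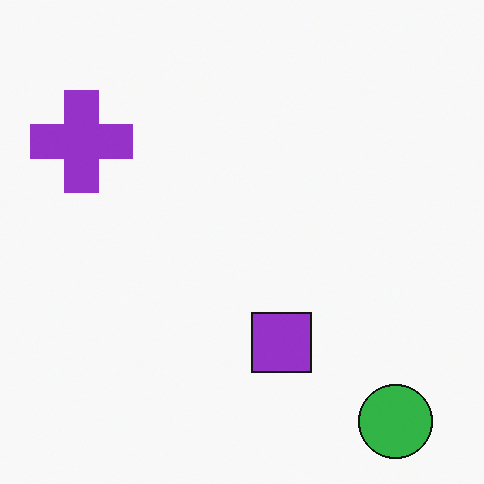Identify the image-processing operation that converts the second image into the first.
It was framed with a yellow border.

A solid yellow frame runs around the edge of the first image, with the content slightly shrunk inside it.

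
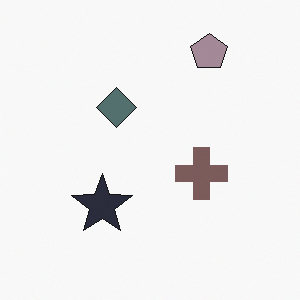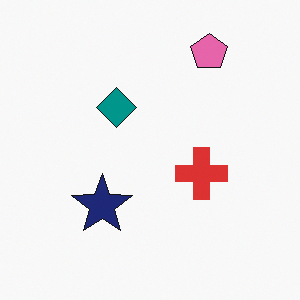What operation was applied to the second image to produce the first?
The transformation is: made much more muted (saturation change).

All colors are more muted and greyish — a global saturation change.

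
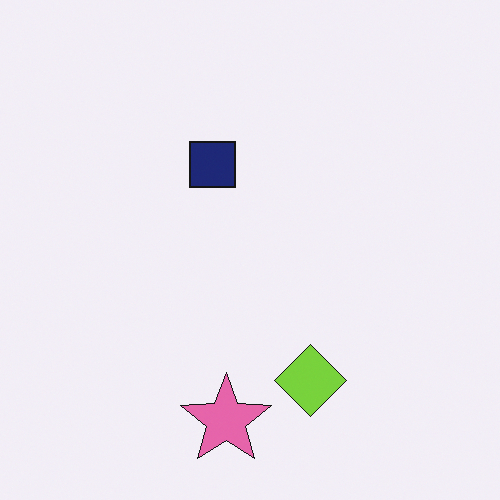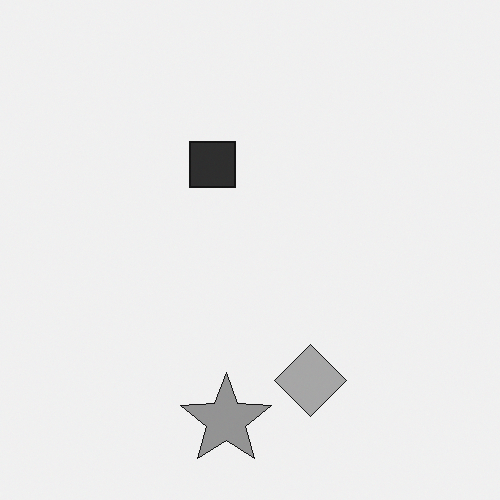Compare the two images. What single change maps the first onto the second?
Converted to grayscale.

All color is removed — every shape is now a shade of grey.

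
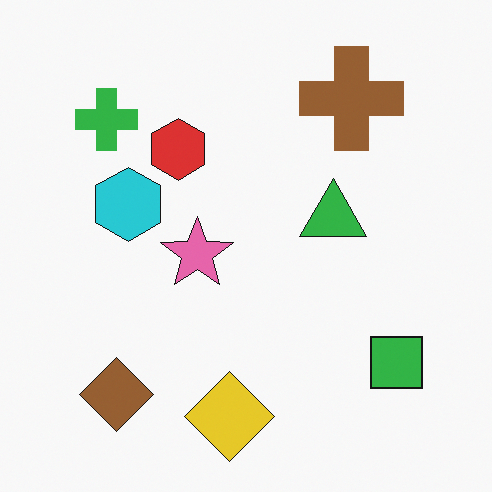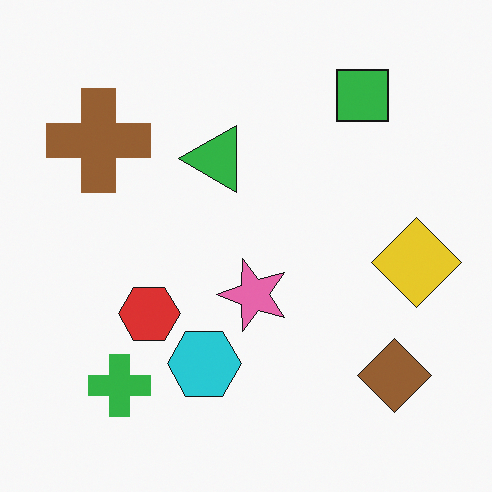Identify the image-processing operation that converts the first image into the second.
The transformation is: rotated 90° counter-clockwise.

The brown diamond sits in the bottom-left of the first image and the bottom-right of the second — consistent with a whole-image 90° counter-clockwise rotation.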